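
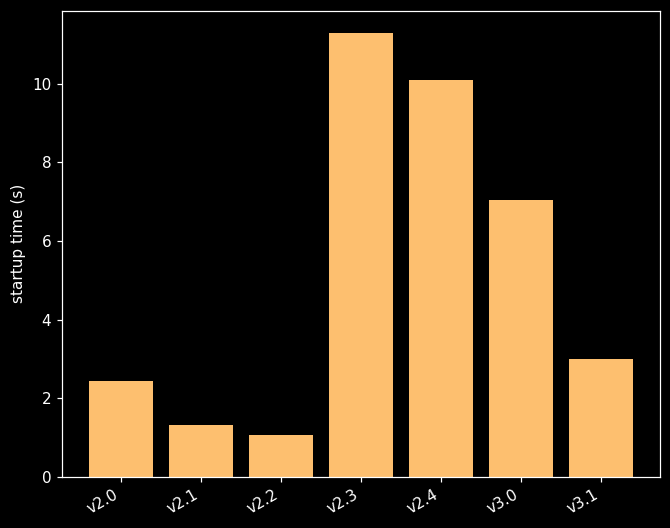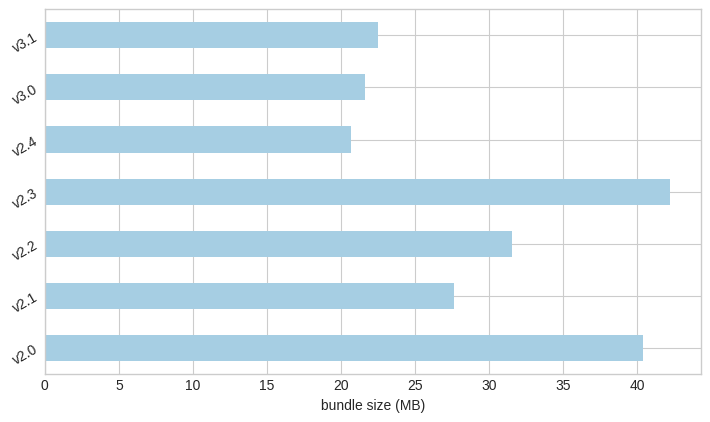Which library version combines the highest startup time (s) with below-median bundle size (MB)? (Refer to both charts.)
Chart 2 median bundle size (MB) ≈ 30; below-median library versions: v2.4, v3.0, v3.1. Among those, v2.4 has the highest startup time (s) (≈ 10).

v2.4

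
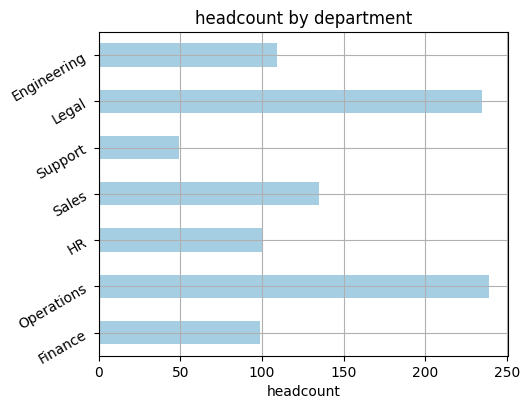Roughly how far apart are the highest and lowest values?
Max Operations ≈ 240, min Support ≈ 40; range ≈ 200.

≈ 200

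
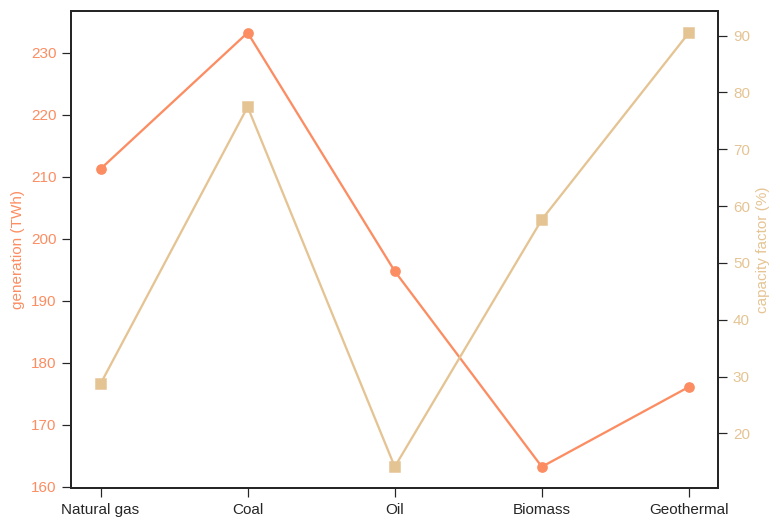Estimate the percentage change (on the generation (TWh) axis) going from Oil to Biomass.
≈ -15.8%

Oil ≈ 190, Biomass ≈ 160; (160 − 190) / 190 ≈ -15.8%.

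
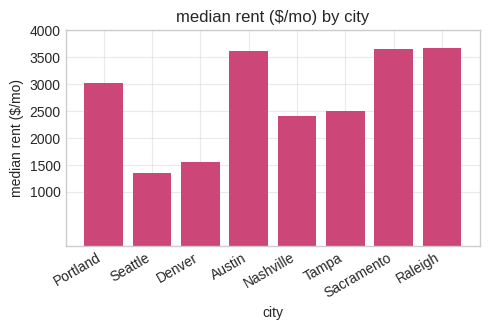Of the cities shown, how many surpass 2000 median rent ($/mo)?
Above 2000: Portland, Austin, Nashville, Tampa, Sacramento, Raleigh.

6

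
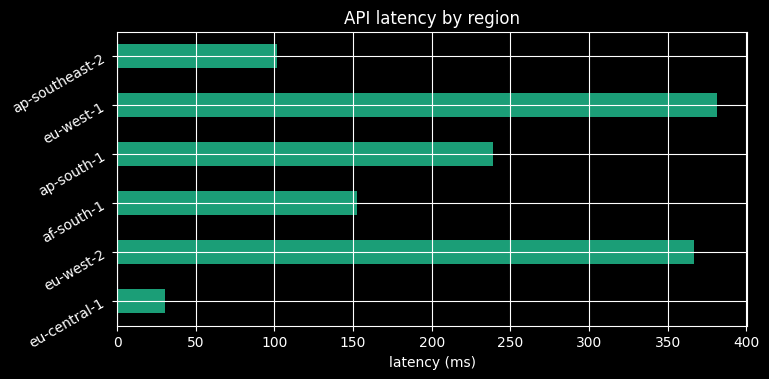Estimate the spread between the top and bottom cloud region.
Max eu-west-1 ≈ 400, min eu-central-1 ≈ 50; range ≈ 350.

≈ 350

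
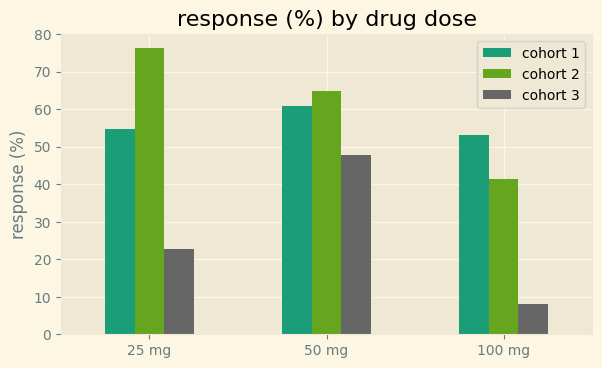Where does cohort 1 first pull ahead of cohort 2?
50 mg: cohort 1 ≈ 60 vs cohort 2 ≈ 60 (not yet); 100 mg: cohort 1 ≈ 50 vs cohort 2 ≈ 40 (first crossover).

100 mg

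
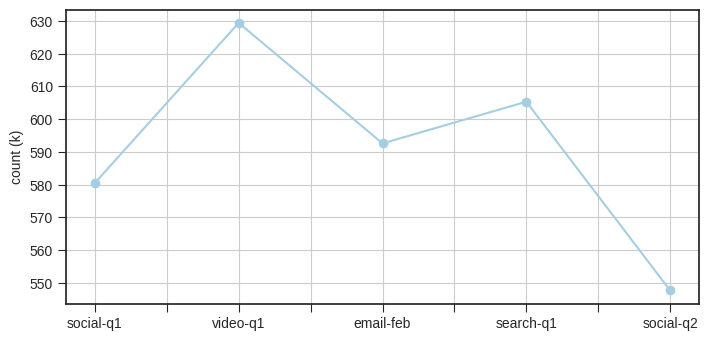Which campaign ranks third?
email-feb

Top 4: video-q1 ≈ 630, search-q1 ≈ 610, email-feb ≈ 590, social-q1 ≈ 580.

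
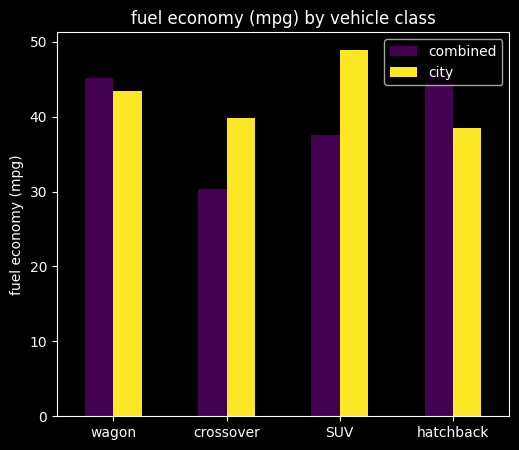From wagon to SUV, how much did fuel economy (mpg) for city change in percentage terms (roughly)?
wagon ≈ 45, SUV ≈ 50; (50 − 45) / 45 ≈ +11.1%.

≈ +11.1%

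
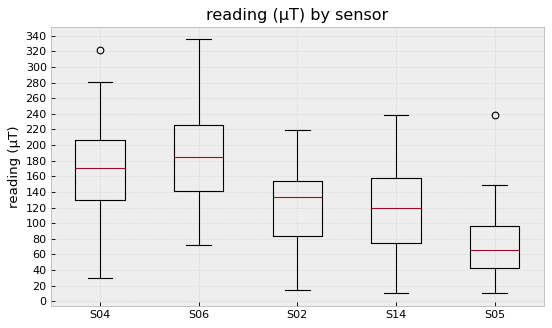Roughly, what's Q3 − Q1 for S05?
Q3 ≈ 100, Q1 ≈ 40; IQR ≈ 60.

≈ 60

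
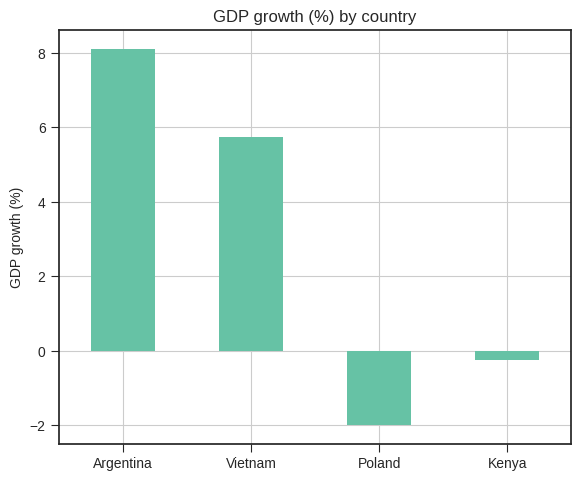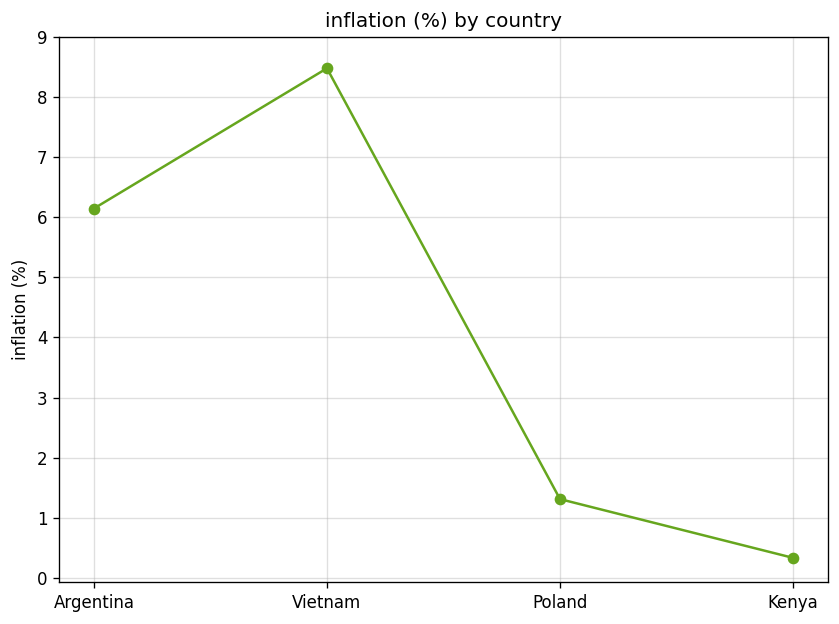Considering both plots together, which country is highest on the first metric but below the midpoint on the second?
Chart 2 median inflation (%) ≈ 4; below-median countries: Poland, Kenya. Among those, Kenya has the highest GDP growth (%) (≈ 0).

Kenya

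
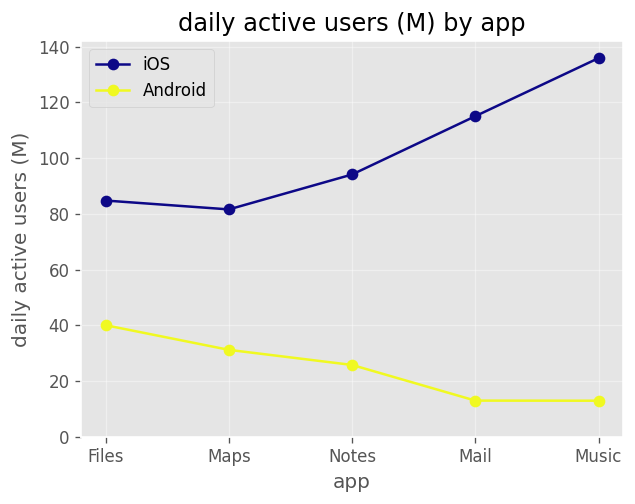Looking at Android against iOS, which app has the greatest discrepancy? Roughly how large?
Music, ≈ 120 M

Music: Android ≈ 20, iOS ≈ 140 → gap ≈ 120. Next-largest (Mail) is only ≈ 100.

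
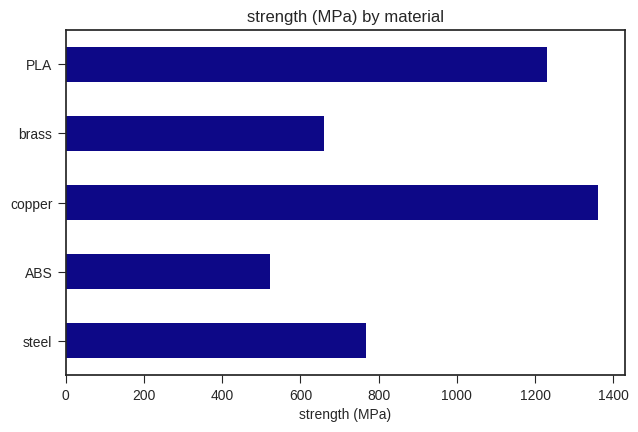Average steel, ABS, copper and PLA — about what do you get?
(800 + 600 + 1400 + 1200) / 4 ≈ 1000.

≈ 1000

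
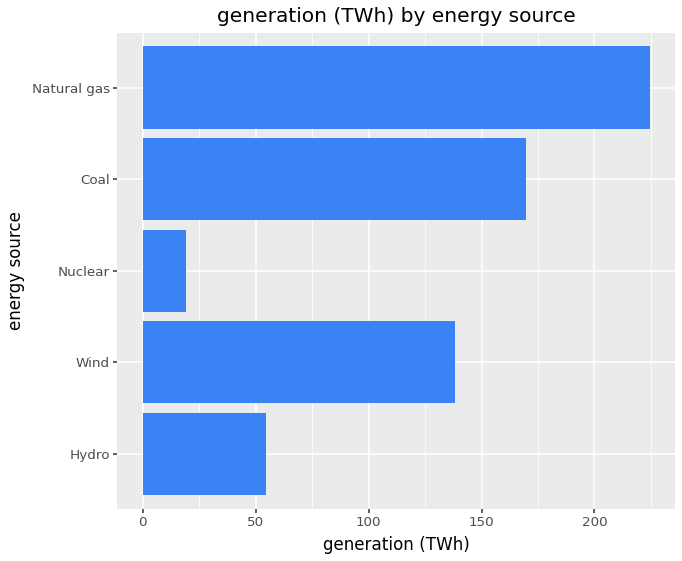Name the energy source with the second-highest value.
Top 3: Natural gas ≈ 220, Coal ≈ 160, Wind ≈ 140.

Coal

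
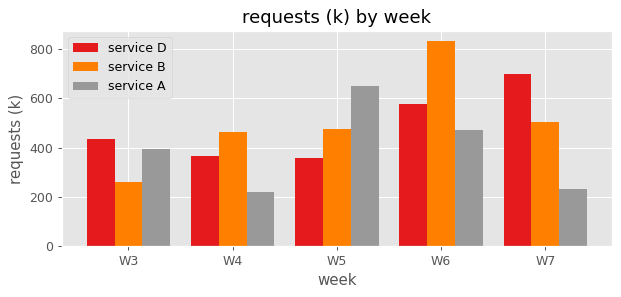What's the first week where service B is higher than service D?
W4

W3: service B ≈ 300 vs service D ≈ 400 (not yet); W4: service B ≈ 500 vs service D ≈ 400 (first crossover).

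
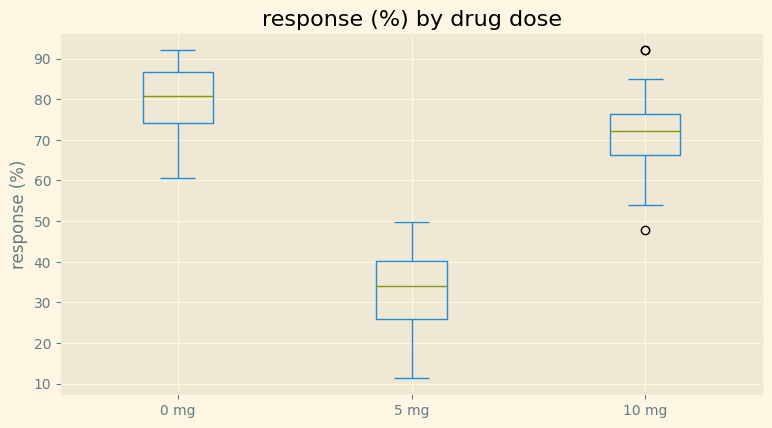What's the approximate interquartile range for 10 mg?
Q3 ≈ 75, Q1 ≈ 65; IQR ≈ 10.

≈ 10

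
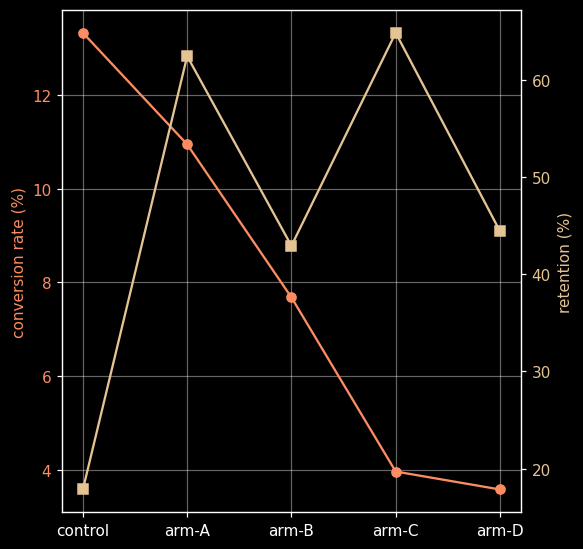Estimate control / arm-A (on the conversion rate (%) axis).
≈ 1.18×

control ≈ 13, arm-A ≈ 11; 13/11 ≈ 1.18.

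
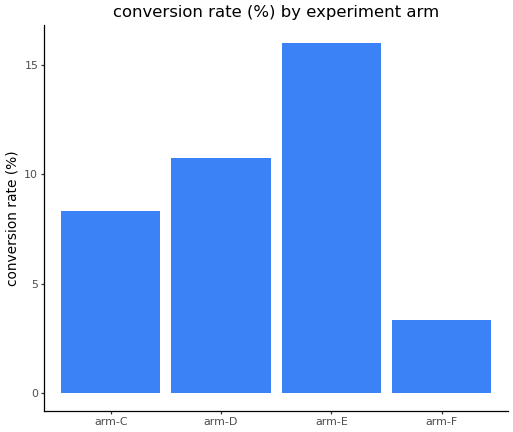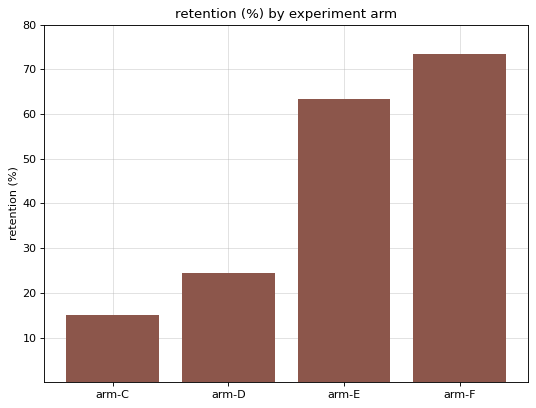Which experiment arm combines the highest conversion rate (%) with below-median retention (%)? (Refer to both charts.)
arm-D

Chart 2 median retention (%) ≈ 40; below-median experiment arms: arm-C, arm-D. Among those, arm-D has the highest conversion rate (%) (≈ 10).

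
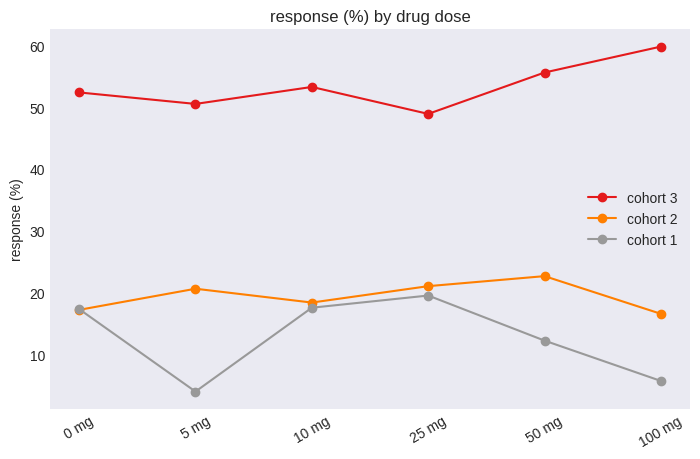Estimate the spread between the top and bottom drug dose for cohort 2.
≈ 10

Max 50 mg ≈ 25, min 100 mg ≈ 15; range ≈ 10.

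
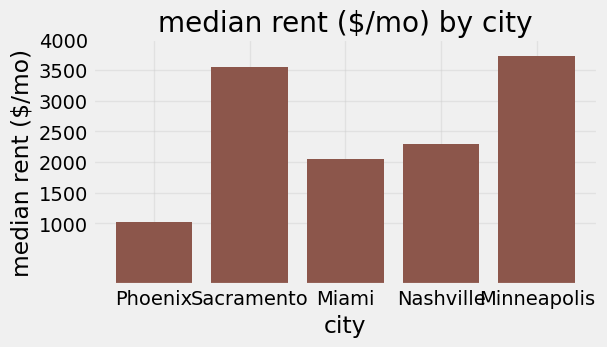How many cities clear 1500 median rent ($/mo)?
Above 1500: Sacramento, Miami, Nashville, Minneapolis.

4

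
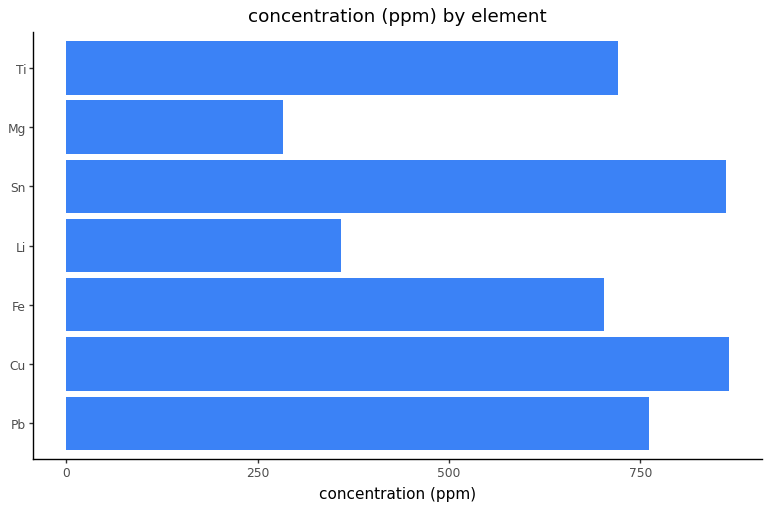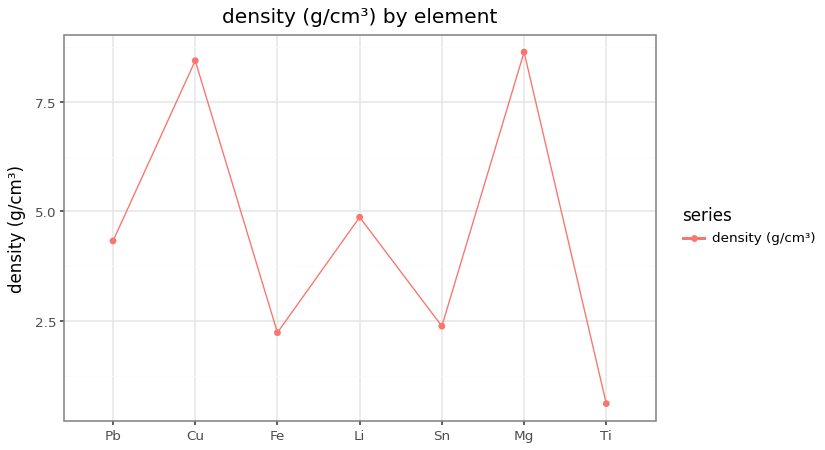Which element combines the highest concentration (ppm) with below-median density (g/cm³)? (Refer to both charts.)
Sn

Chart 2 median density (g/cm³) ≈ 4; below-median elements: Fe, Sn, Ti. Among those, Sn has the highest concentration (ppm) (≈ 900).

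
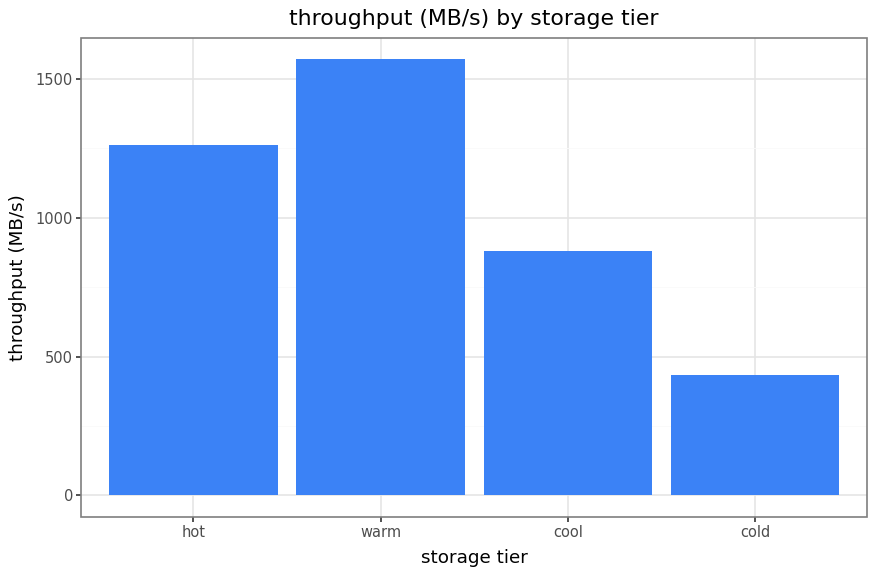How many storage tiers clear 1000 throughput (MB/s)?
2

Above 1000: hot, warm.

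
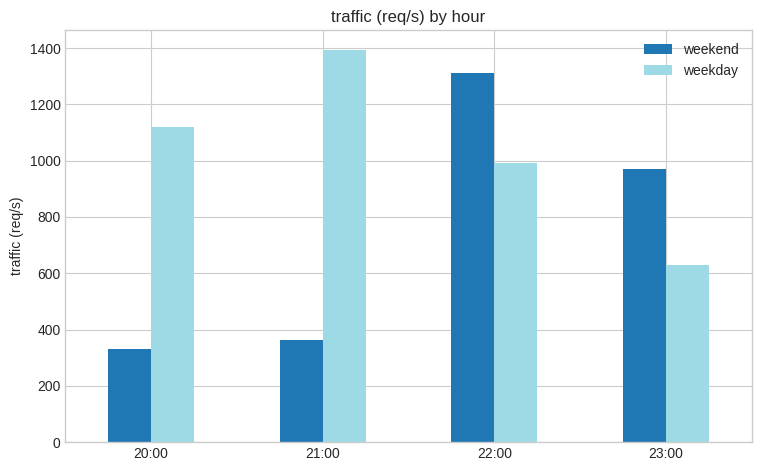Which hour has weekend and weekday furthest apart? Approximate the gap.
21:00, ≈ 1000 req/s

21:00: weekend ≈ 400, weekday ≈ 1400 → gap ≈ 1000. Next-largest (20:00) is only ≈ 800.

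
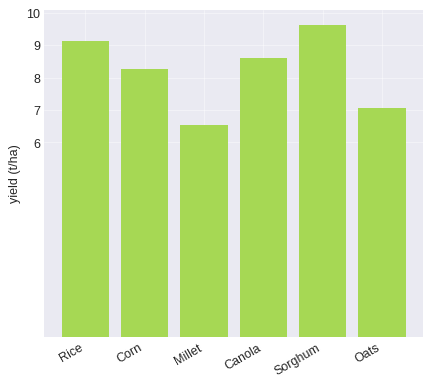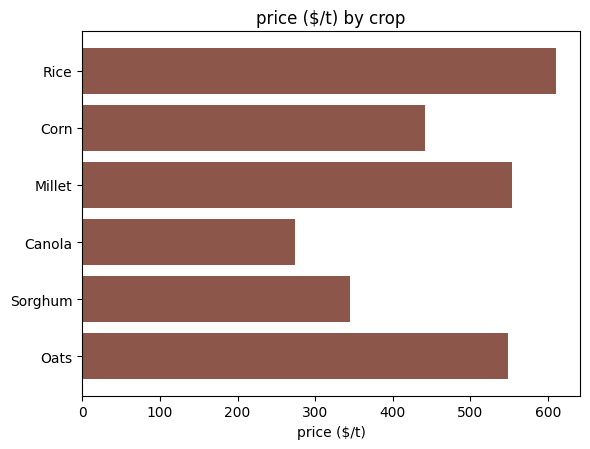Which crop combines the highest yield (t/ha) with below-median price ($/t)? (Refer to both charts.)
Chart 2 median price ($/t) ≈ 500; below-median crops: Corn, Canola, Sorghum. Among those, Sorghum has the highest yield (t/ha) (≈ 10).

Sorghum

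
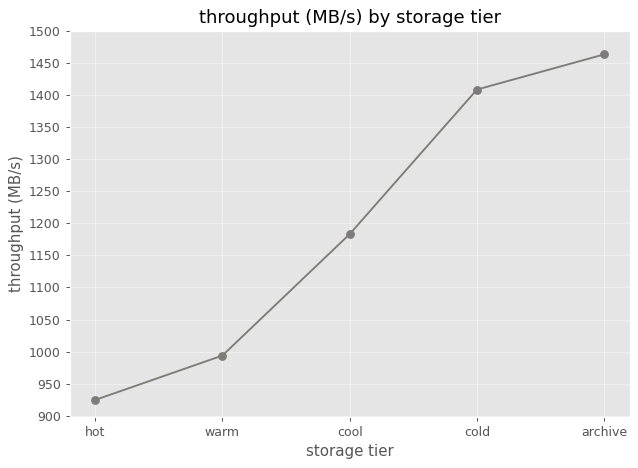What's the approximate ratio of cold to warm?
cold ≈ 1400, warm ≈ 1000; 1400/1000 ≈ 1.4.

≈ 1.4×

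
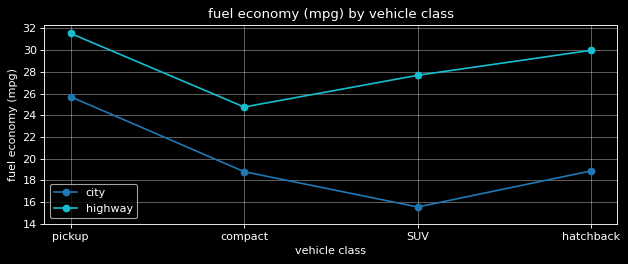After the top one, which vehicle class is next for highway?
hatchback

Top 3 for highway: pickup ≈ 32, hatchback ≈ 30, SUV ≈ 28.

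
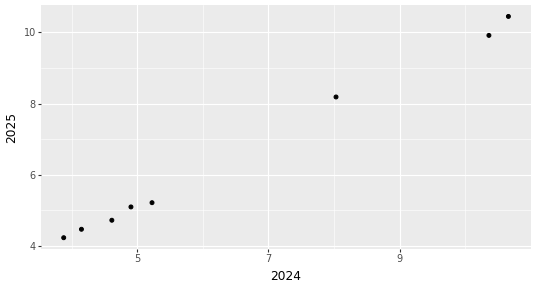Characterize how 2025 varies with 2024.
positive, strong

Points are positively correlated; strong (|r| ≈ 1.0).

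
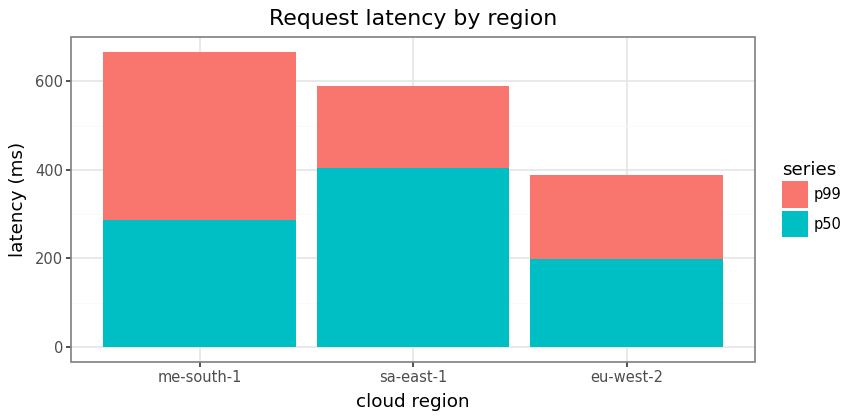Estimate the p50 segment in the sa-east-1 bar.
p50 top ≈ 400, bottom ≈ 0; segment ≈ 400.

≈ 400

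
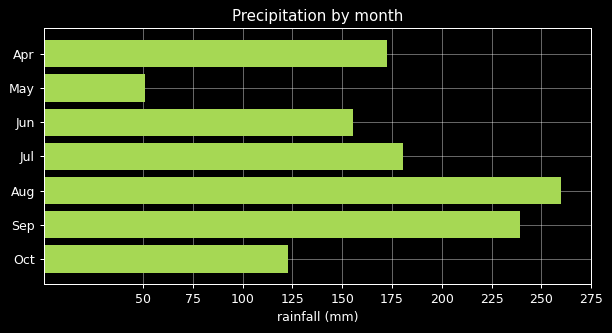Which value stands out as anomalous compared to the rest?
May ≈ 50; the rest sit between ≈ 125 and ≈ 250.

May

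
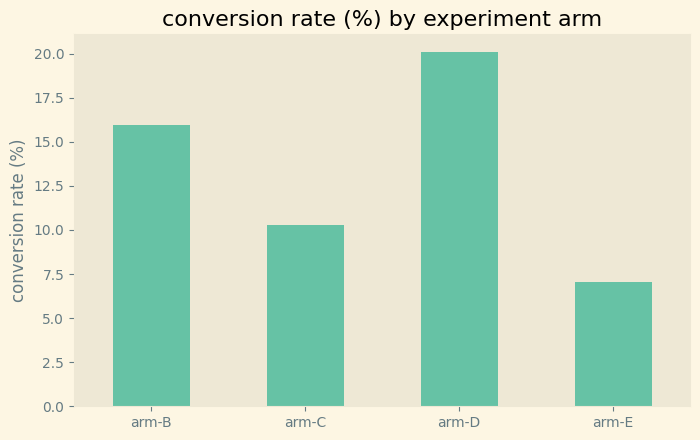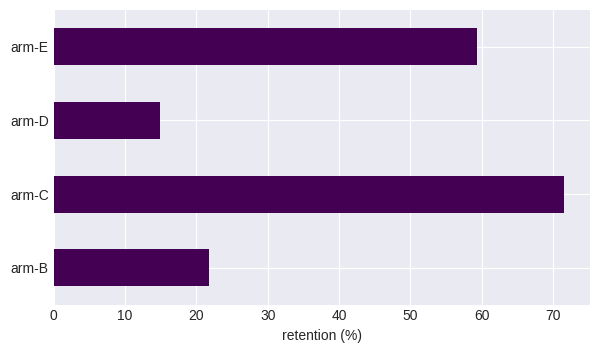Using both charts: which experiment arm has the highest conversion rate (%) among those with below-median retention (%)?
arm-D

Chart 2 median retention (%) ≈ 40; below-median experiment arms: arm-B, arm-D. Among those, arm-D has the highest conversion rate (%) (≈ 20).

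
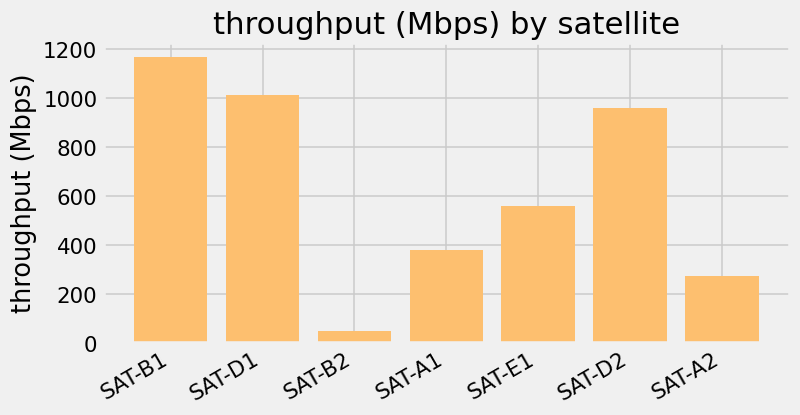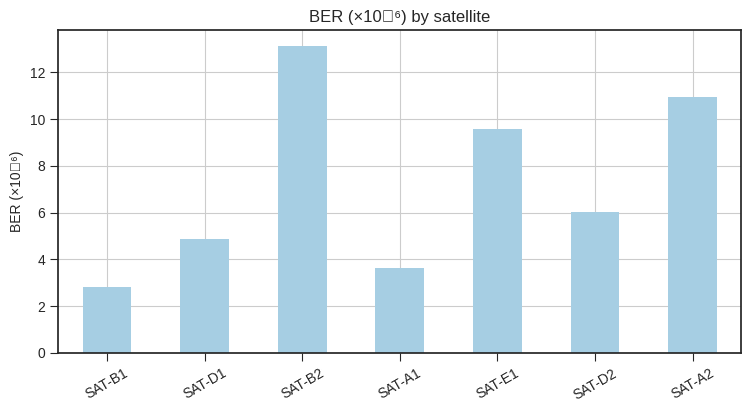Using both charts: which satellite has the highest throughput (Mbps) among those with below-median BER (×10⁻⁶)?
SAT-B1

Chart 2 median BER (×10⁻⁶) ≈ 6; below-median satellites: SAT-B1, SAT-D1, SAT-A1. Among those, SAT-B1 has the highest throughput (Mbps) (≈ 1200).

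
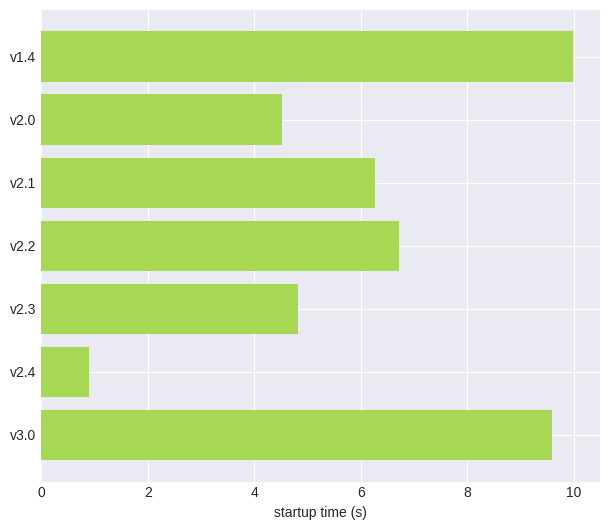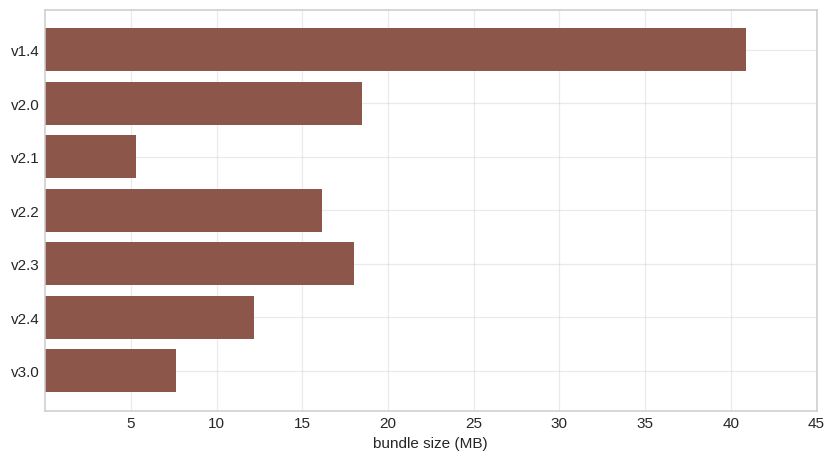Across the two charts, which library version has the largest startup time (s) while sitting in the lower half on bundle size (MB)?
v3.0

Chart 2 median bundle size (MB) ≈ 15; below-median library versions: v2.1, v2.4, v3.0. Among those, v3.0 has the highest startup time (s) (≈ 10).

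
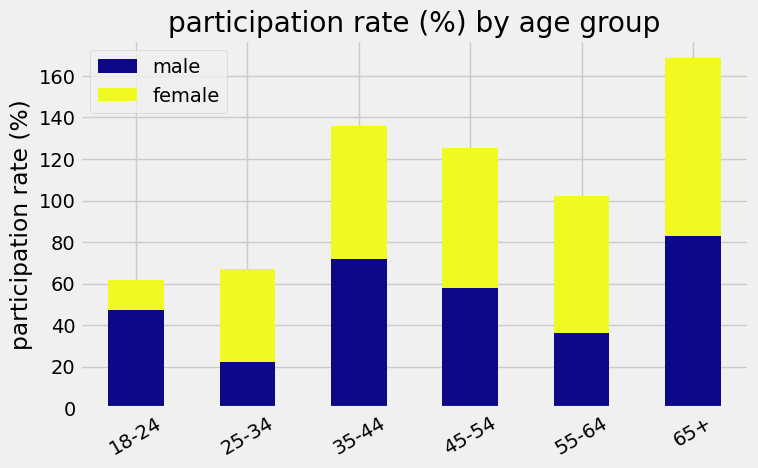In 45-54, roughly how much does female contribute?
female top ≈ 120, bottom ≈ 60; segment ≈ 60.

≈ 60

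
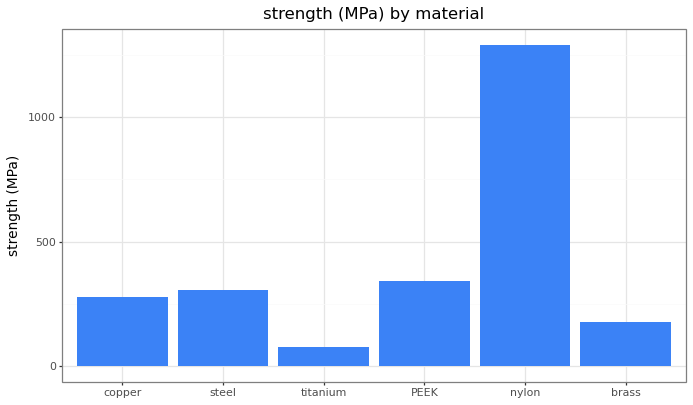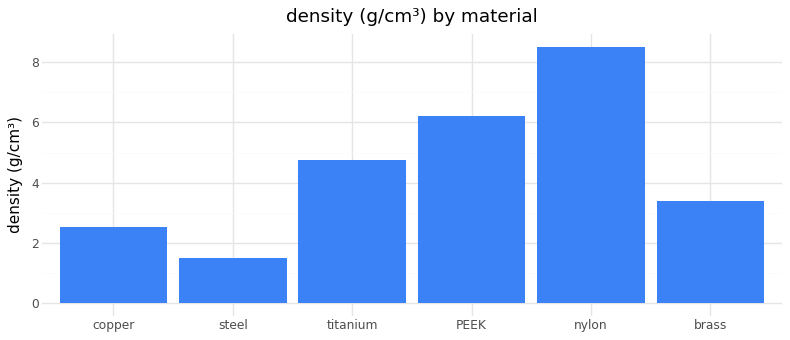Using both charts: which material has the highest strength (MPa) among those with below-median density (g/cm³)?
steel

Chart 2 median density (g/cm³) ≈ 4; below-median materials: copper, steel, brass. Among those, steel has the highest strength (MPa) (≈ 400).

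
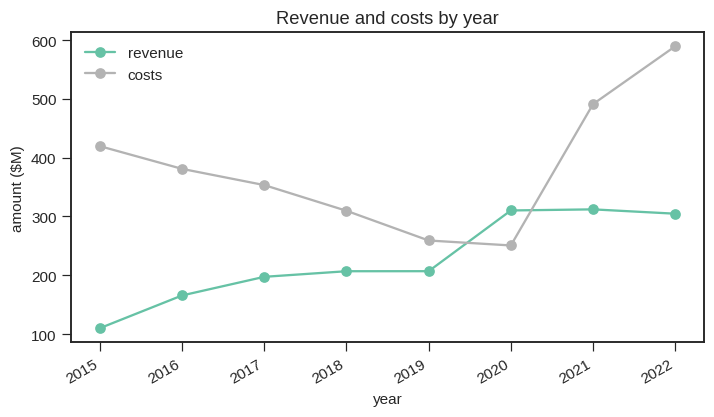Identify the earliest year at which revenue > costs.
2020

2019: revenue ≈ 200 vs costs ≈ 250 (not yet); 2020: revenue ≈ 300 vs costs ≈ 250 (first crossover).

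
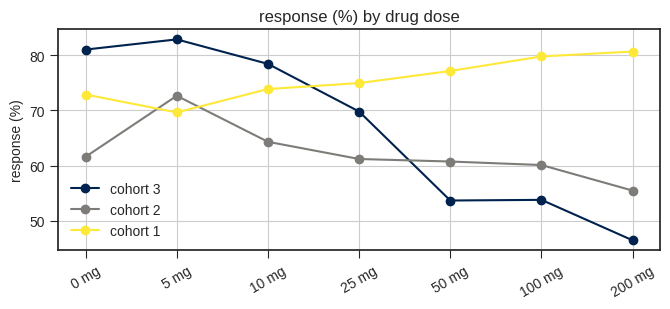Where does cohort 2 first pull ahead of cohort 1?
5 mg

0 mg: cohort 2 ≈ 60 vs cohort 1 ≈ 75 (not yet); 5 mg: cohort 2 ≈ 75 vs cohort 1 ≈ 70 (first crossover).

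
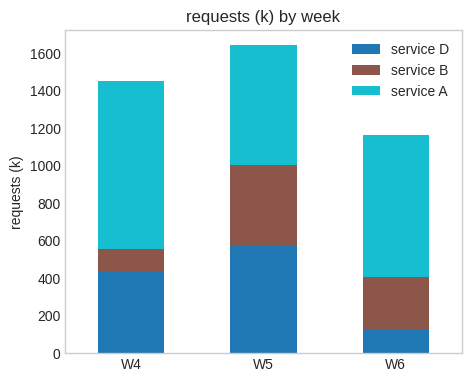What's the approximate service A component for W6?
service A top ≈ 1200, bottom ≈ 400; segment ≈ 800.

≈ 800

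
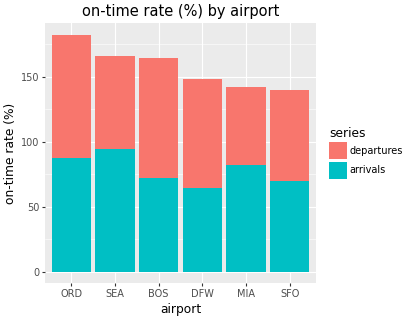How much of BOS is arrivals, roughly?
≈ 80

arrivals top ≈ 80, bottom ≈ 0; segment ≈ 80.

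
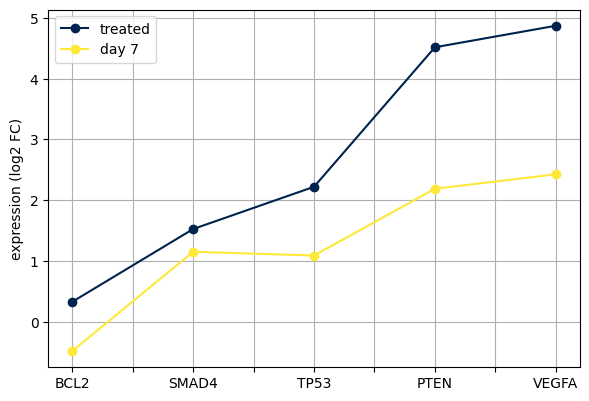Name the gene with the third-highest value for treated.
TP53

Top 4 for treated: VEGFA ≈ 5.0, PTEN ≈ 4.5, TP53 ≈ 2.0, SMAD4 ≈ 1.5.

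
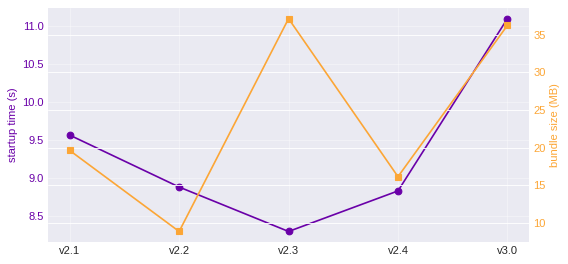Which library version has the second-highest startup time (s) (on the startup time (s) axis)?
Top 3 (on the startup time (s) axis): v3.0 ≈ 11.0, v2.1 ≈ 9.5, v2.2 ≈ 9.0.

v2.1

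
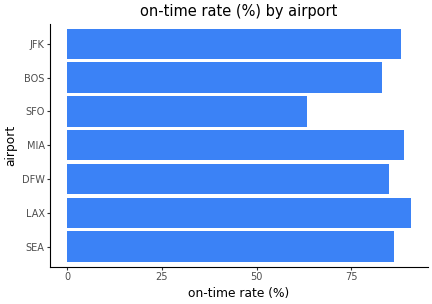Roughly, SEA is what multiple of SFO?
≈ 1.5×

SEA ≈ 90, SFO ≈ 60; 90/60 ≈ 1.5.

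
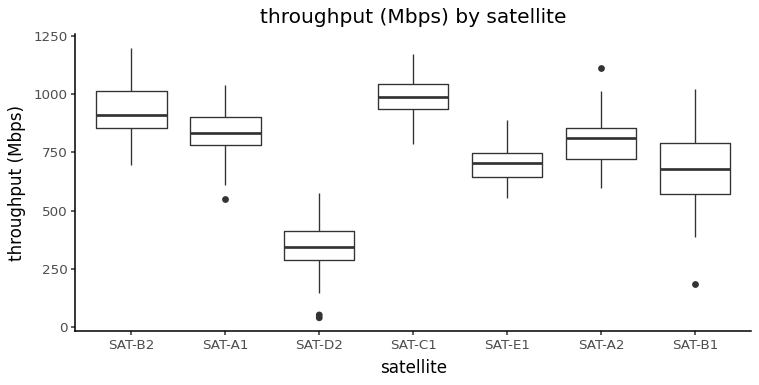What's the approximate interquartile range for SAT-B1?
Q3 ≈ 800, Q1 ≈ 600; IQR ≈ 200.

≈ 200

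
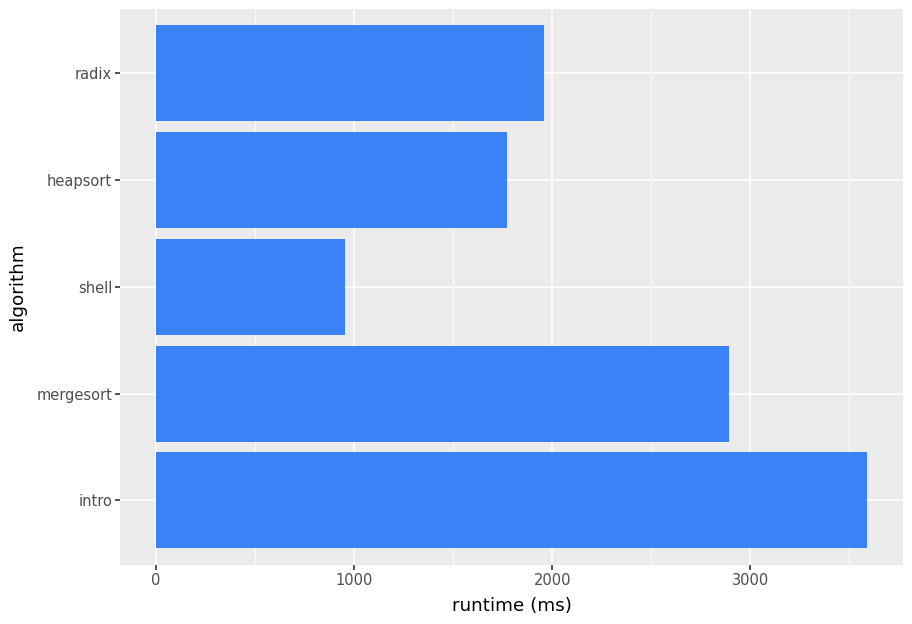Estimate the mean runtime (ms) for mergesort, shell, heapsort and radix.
≈ 2000

(3000 + 1000 + 2000 + 2000) / 4 ≈ 2000.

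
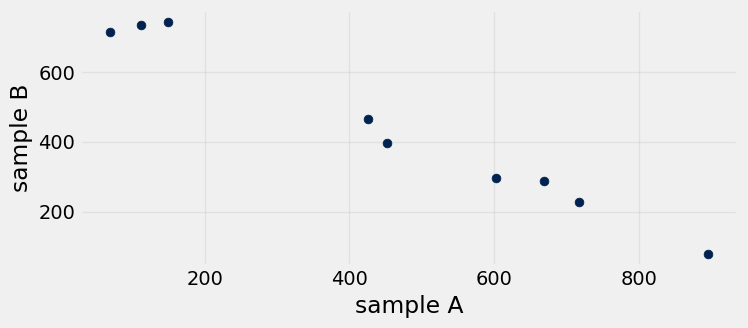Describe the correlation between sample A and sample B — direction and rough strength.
Points are negatively correlated; strong (|r| ≈ 1.0).

negative, strong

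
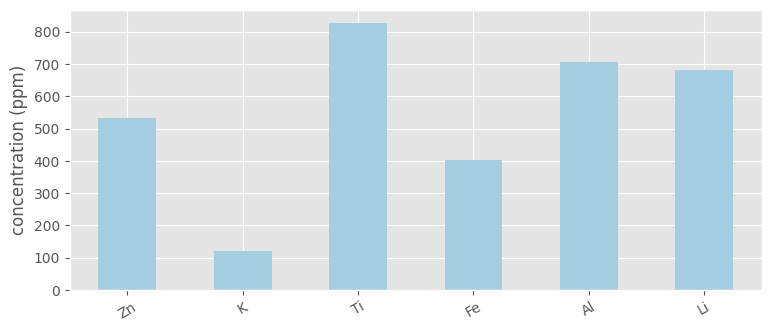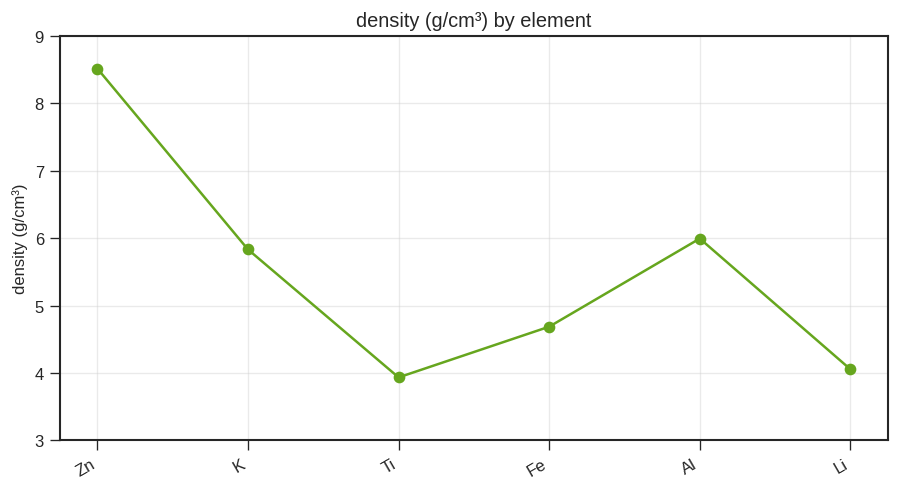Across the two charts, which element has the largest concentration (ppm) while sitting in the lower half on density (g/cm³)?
Ti

Chart 2 median density (g/cm³) ≈ 5; below-median elements: Ti, Fe, Li. Among those, Ti has the highest concentration (ppm) (≈ 800).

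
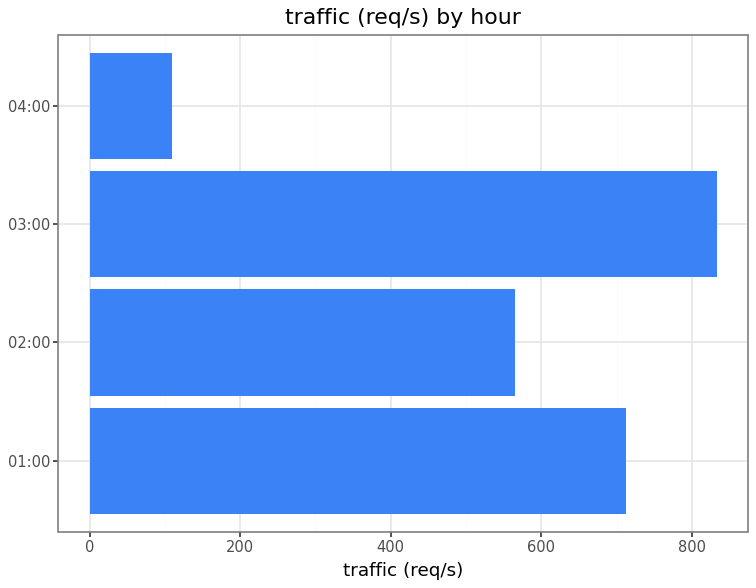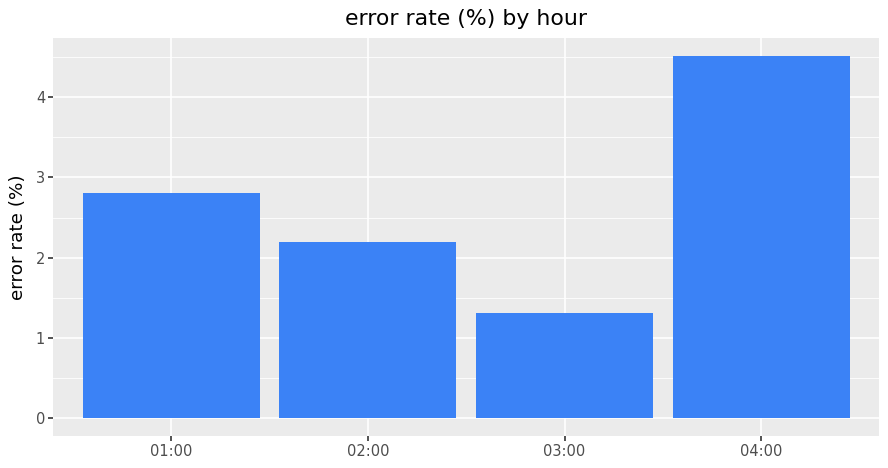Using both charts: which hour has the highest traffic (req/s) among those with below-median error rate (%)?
Chart 2 median error rate (%) ≈ 2.5; below-median hours: 02:00, 03:00. Among those, 03:00 has the highest traffic (req/s) (≈ 800).

03:00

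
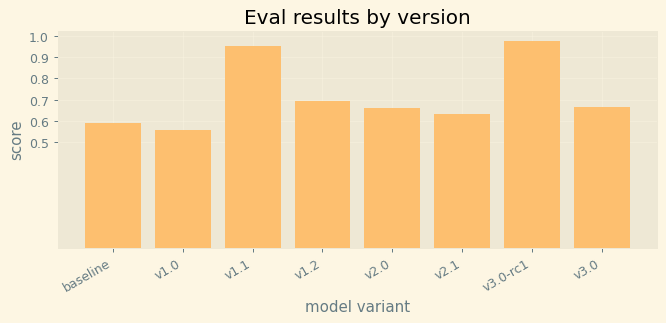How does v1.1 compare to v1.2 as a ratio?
v1.1 ≈ 1.0, v1.2 ≈ 0.7; 1.0/0.7 ≈ 1.43.

≈ 1.43×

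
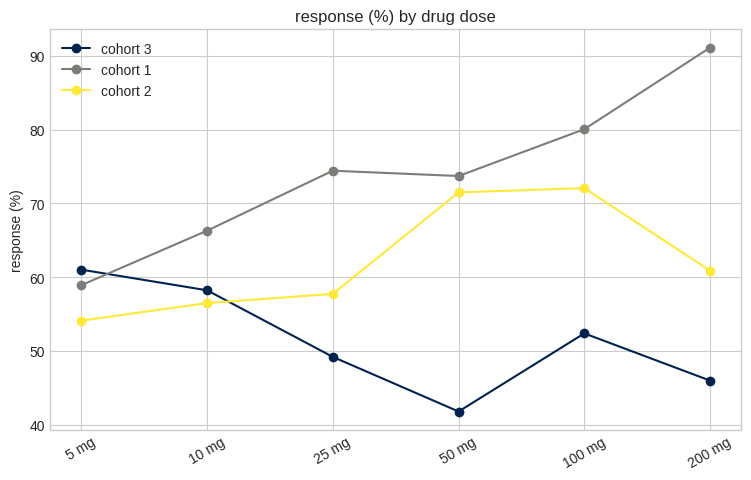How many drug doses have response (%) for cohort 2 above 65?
2

Above 65: 50 mg, 100 mg.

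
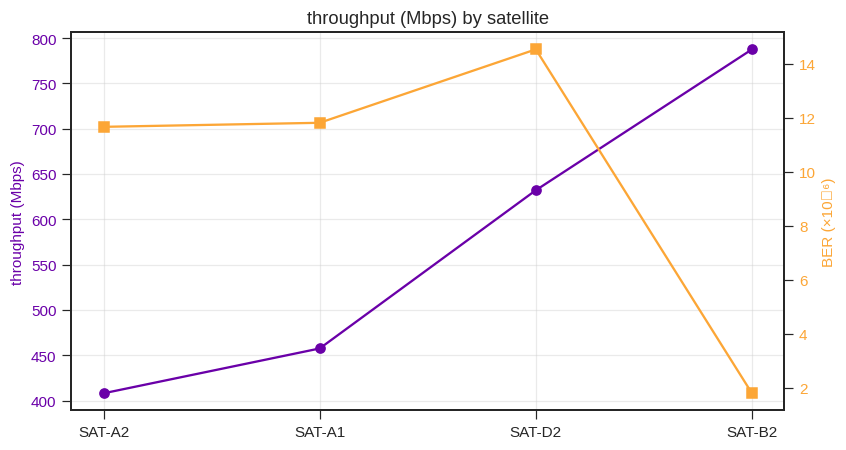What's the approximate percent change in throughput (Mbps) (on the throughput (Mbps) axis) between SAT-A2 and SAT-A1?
SAT-A2 ≈ 400, SAT-A1 ≈ 450; (450 − 400) / 400 ≈ +12.5%.

≈ +12.5%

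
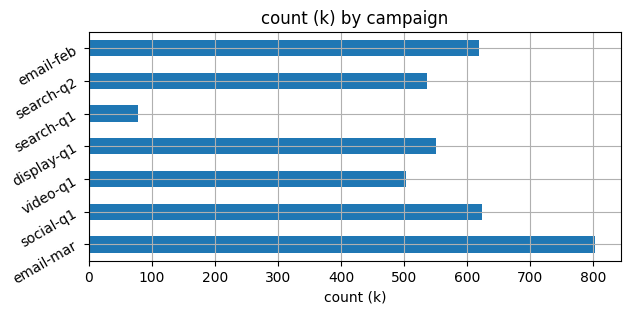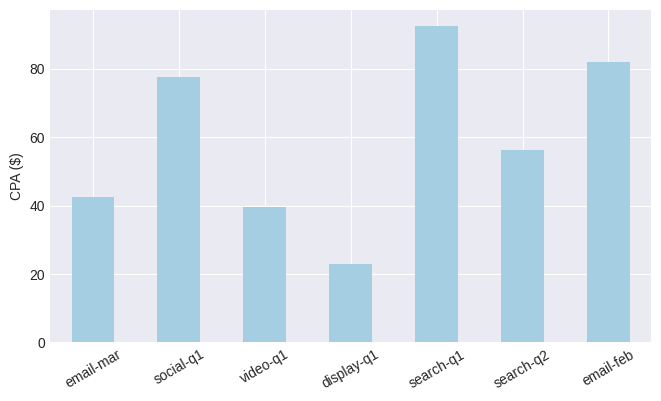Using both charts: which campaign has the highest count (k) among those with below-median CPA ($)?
Chart 2 median CPA ($) ≈ 60; below-median campaigns: email-mar, video-q1, display-q1. Among those, email-mar has the highest count (k) (≈ 800).

email-mar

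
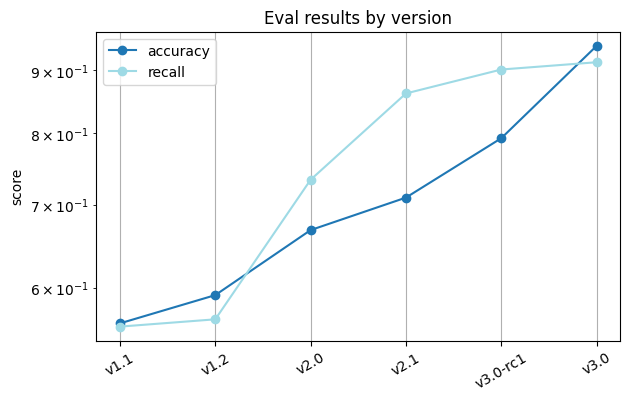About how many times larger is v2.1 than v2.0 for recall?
v2.1 ≈ 0.85, v2.0 ≈ 0.75; 0.85/0.75 ≈ 1.13.

≈ 1.13×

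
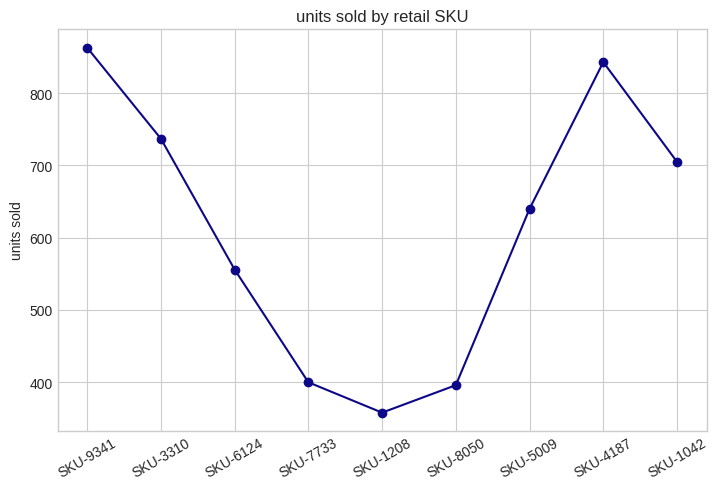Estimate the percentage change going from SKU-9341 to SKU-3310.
≈ -11.8%

SKU-9341 ≈ 850, SKU-3310 ≈ 750; (750 − 850) / 850 ≈ -11.8%.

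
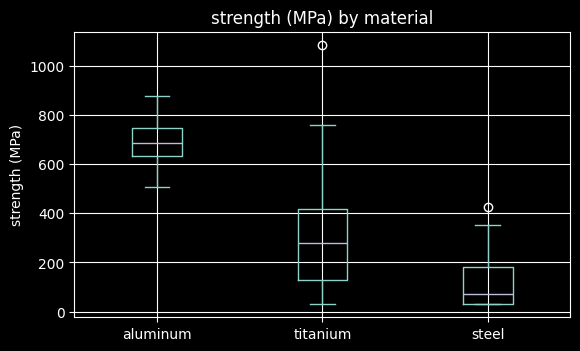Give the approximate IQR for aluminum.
≈ 100

Q3 ≈ 700, Q1 ≈ 600; IQR ≈ 100.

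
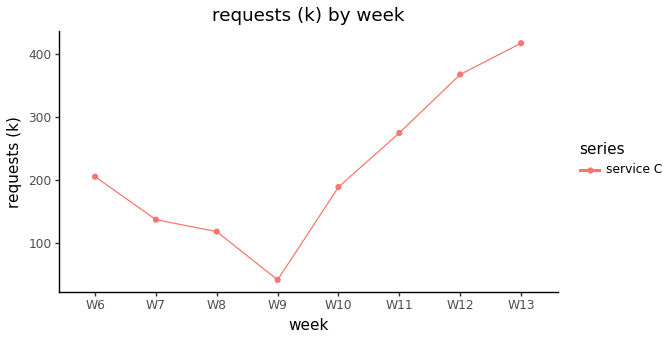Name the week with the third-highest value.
Top 4: W13 ≈ 400, W12 ≈ 350, W11 ≈ 250, W6 ≈ 200.

W11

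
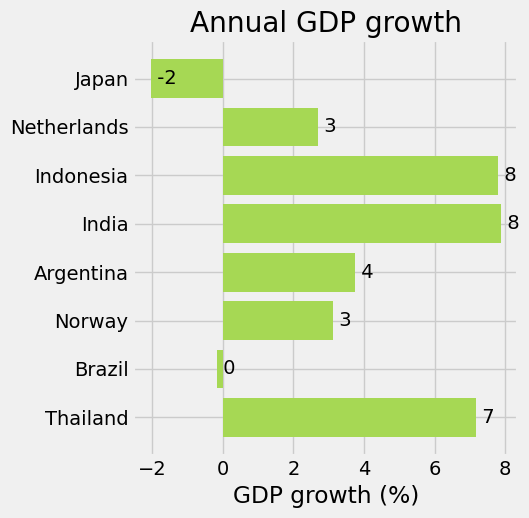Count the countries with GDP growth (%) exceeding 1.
6

Above 1: Netherlands, Indonesia, India, Argentina, Norway, Thailand.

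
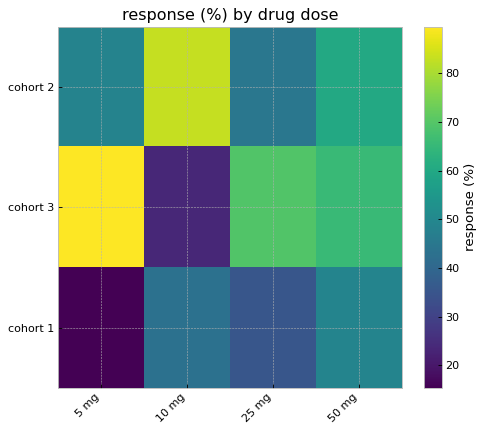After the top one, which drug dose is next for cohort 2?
Top 3 for cohort 2: 10 mg ≈ 80, 50 mg ≈ 60, 5 mg ≈ 50.

50 mg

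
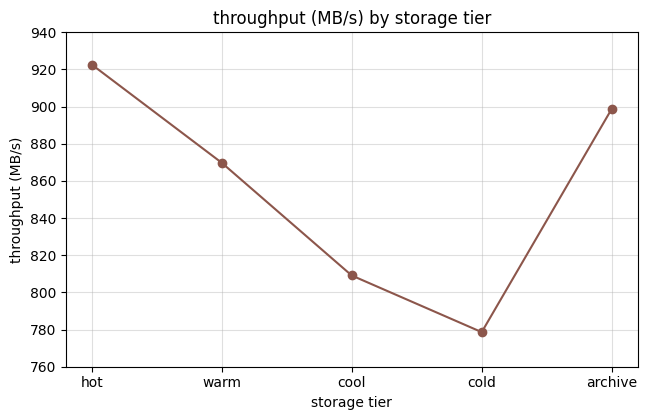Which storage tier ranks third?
warm

Top 4: hot ≈ 920, archive ≈ 900, warm ≈ 860, cool ≈ 800.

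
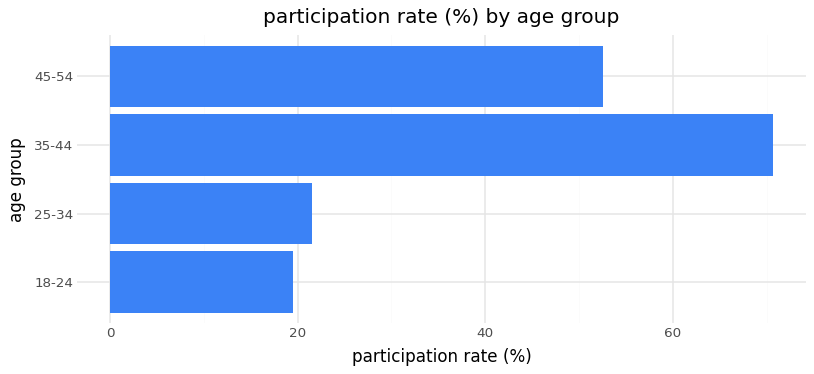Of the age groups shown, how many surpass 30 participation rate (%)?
2

Above 30: 35-44, 45-54.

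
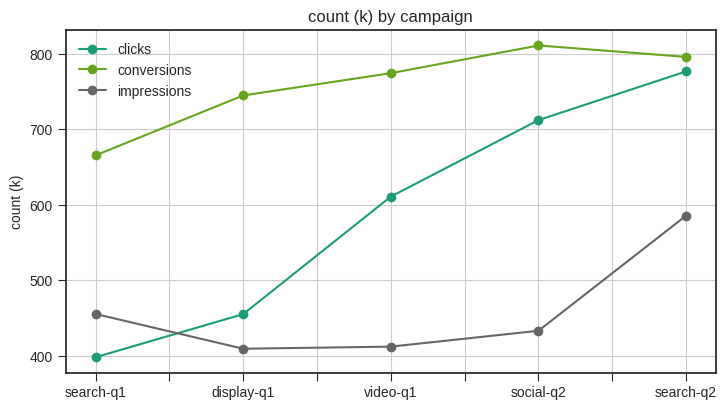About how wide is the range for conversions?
Max social-q2 ≈ 800, min search-q1 ≈ 650; range ≈ 150.

≈ 150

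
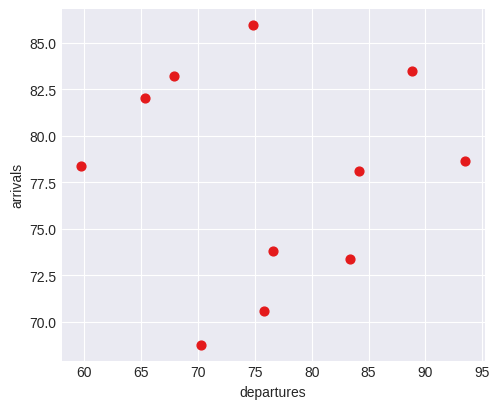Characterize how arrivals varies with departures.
Points are roughly uncorrelated; weak (|r| ≈ 0.0).

no clear correlation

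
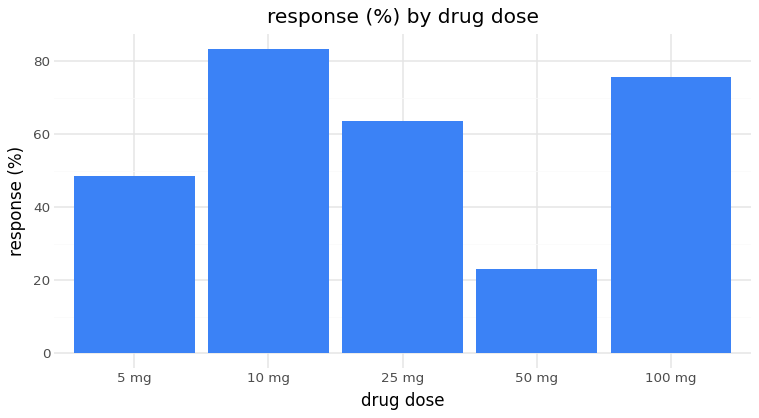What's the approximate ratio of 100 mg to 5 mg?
100 mg ≈ 80, 5 mg ≈ 50; 80/50 ≈ 1.6.

≈ 1.6×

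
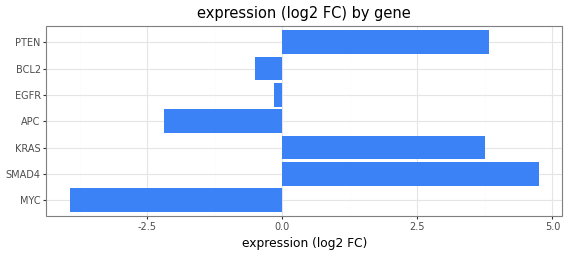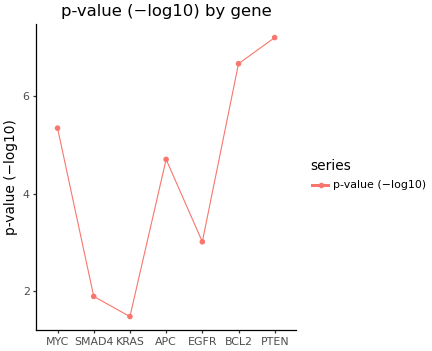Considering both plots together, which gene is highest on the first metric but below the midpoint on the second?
Chart 2 median p-value (−log10) ≈ 5; below-median genes: SMAD4, KRAS, EGFR. Among those, SMAD4 has the highest expression (log2 FC) (≈ 4.5).

SMAD4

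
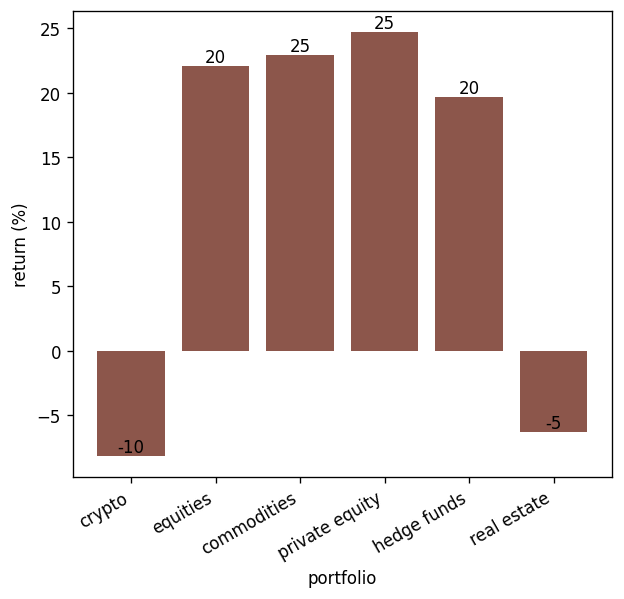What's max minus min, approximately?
≈ 35

Max private equity ≈ 25, min crypto ≈ -10; range ≈ 35.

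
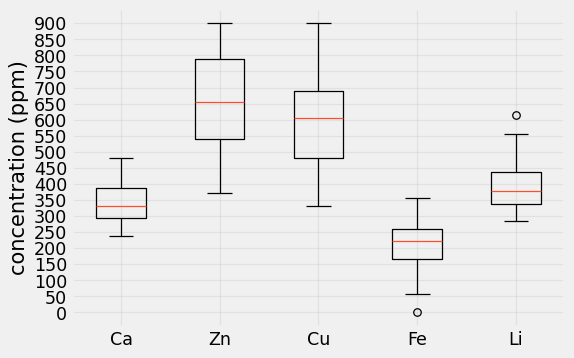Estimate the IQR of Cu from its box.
≈ 200

Q3 ≈ 700, Q1 ≈ 500; IQR ≈ 200.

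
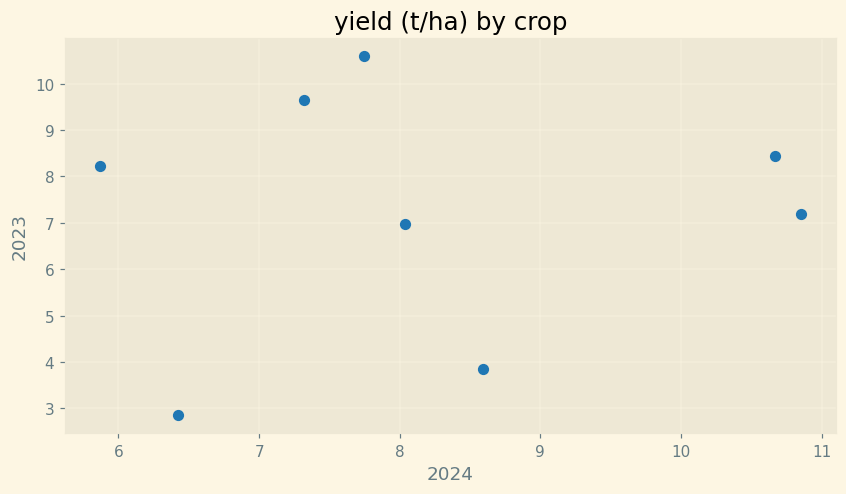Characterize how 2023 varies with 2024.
Points are roughly uncorrelated; weak (|r| ≈ 0.1).

no clear correlation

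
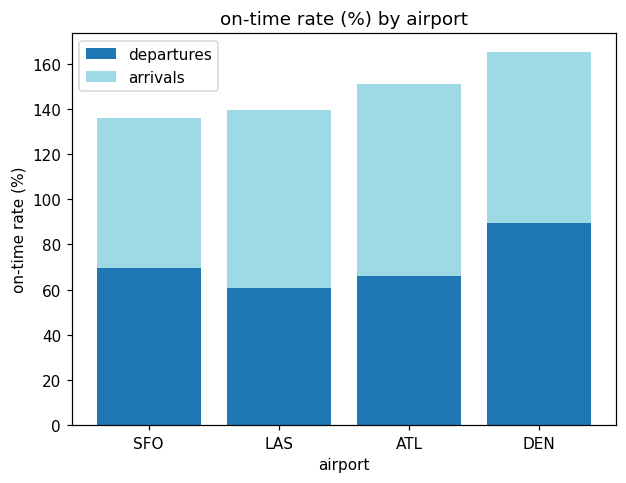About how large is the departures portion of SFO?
≈ 60

departures top ≈ 60, bottom ≈ 0; segment ≈ 60.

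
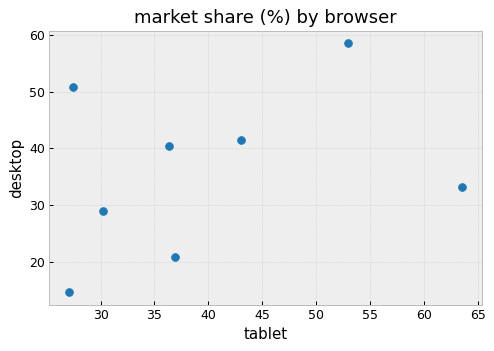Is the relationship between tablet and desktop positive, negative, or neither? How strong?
Points are positively correlated; weak (|r| ≈ 0.3).

positive, weak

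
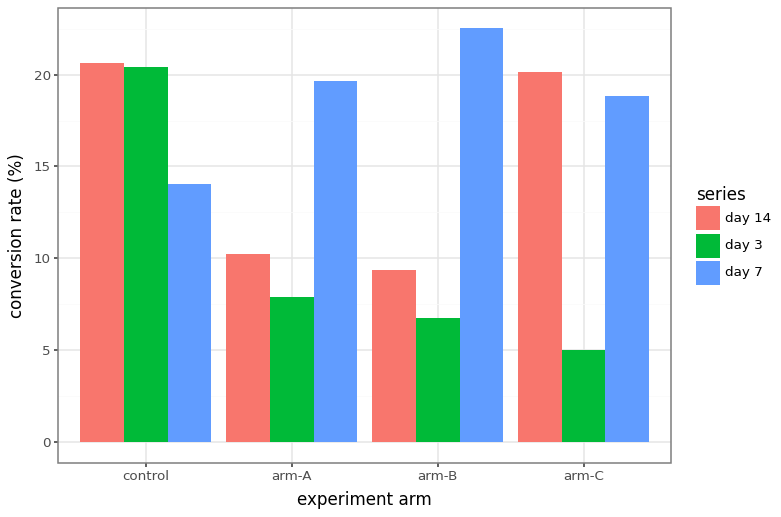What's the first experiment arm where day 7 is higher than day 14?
arm-A

control: day 7 ≈ 14 vs day 14 ≈ 20 (not yet); arm-A: day 7 ≈ 20 vs day 14 ≈ 10 (first crossover).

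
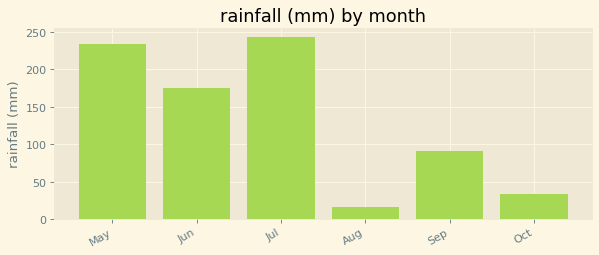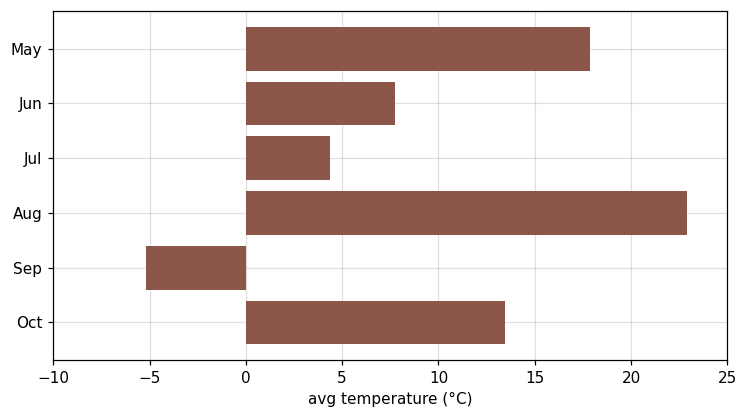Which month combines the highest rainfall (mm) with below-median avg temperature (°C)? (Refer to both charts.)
Jul

Chart 2 median avg temperature (°C) ≈ 10; below-median months: Jun, Jul, Sep. Among those, Jul has the highest rainfall (mm) (≈ 250).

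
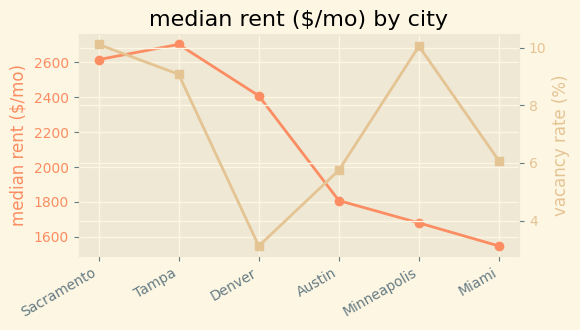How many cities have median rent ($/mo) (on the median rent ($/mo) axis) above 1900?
3

Above 1900: Sacramento, Tampa, Denver.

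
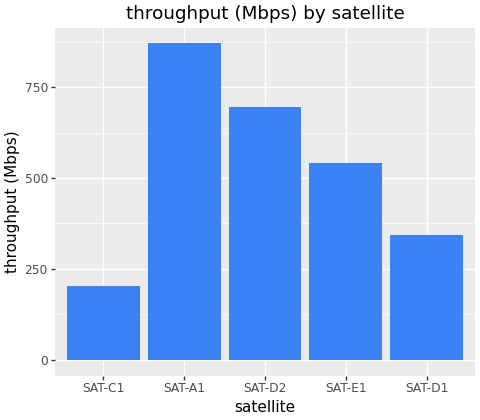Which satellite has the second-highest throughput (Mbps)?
Top 3: SAT-A1 ≈ 900, SAT-D2 ≈ 700, SAT-E1 ≈ 500.

SAT-D2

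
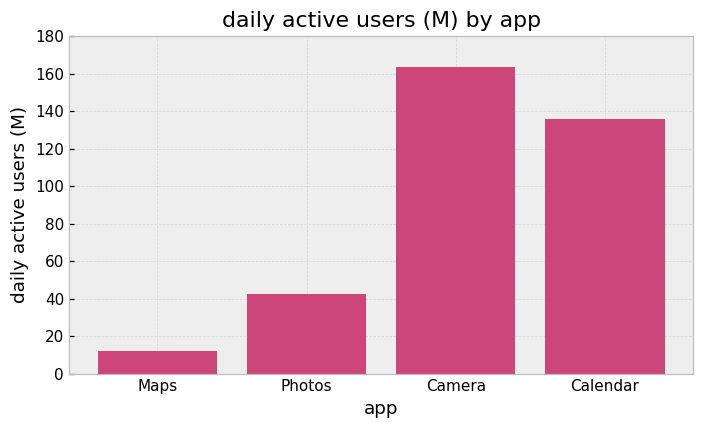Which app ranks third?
Top 4: Camera ≈ 160, Calendar ≈ 140, Photos ≈ 40, Maps ≈ 20.

Photos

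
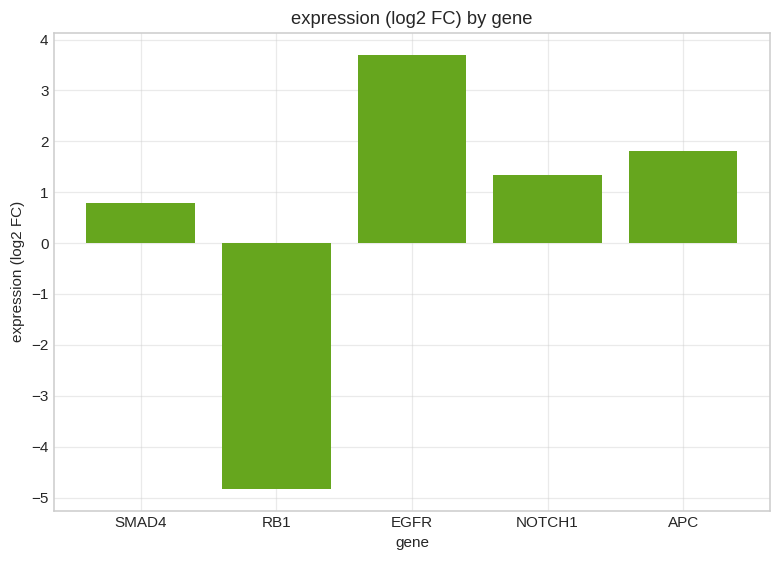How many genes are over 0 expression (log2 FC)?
Above 0: SMAD4, EGFR, NOTCH1, APC.

4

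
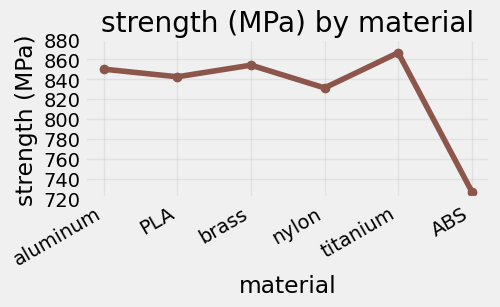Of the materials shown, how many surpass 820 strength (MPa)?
5

Above 820: aluminum, PLA, brass, nylon, titanium.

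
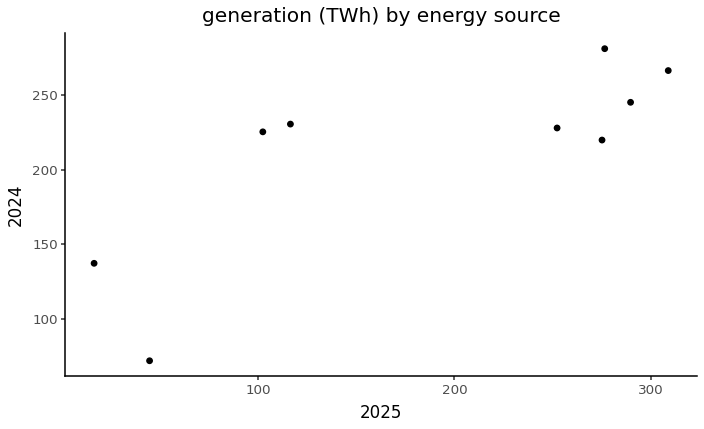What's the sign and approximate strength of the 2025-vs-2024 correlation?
Points are positively correlated; strong (|r| ≈ 0.8).

positive, strong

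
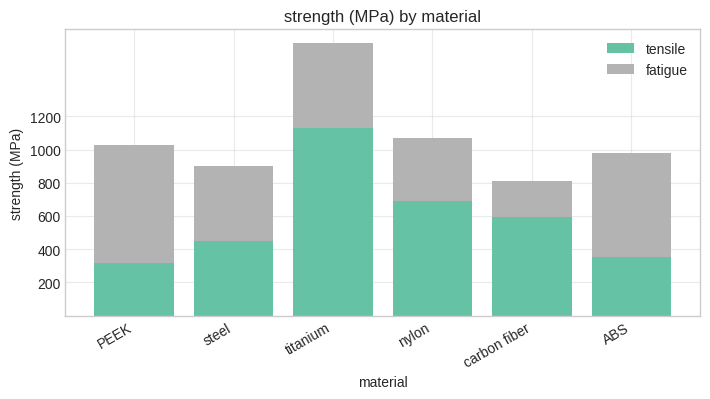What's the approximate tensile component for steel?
≈ 400

tensile top ≈ 400, bottom ≈ 0; segment ≈ 400.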